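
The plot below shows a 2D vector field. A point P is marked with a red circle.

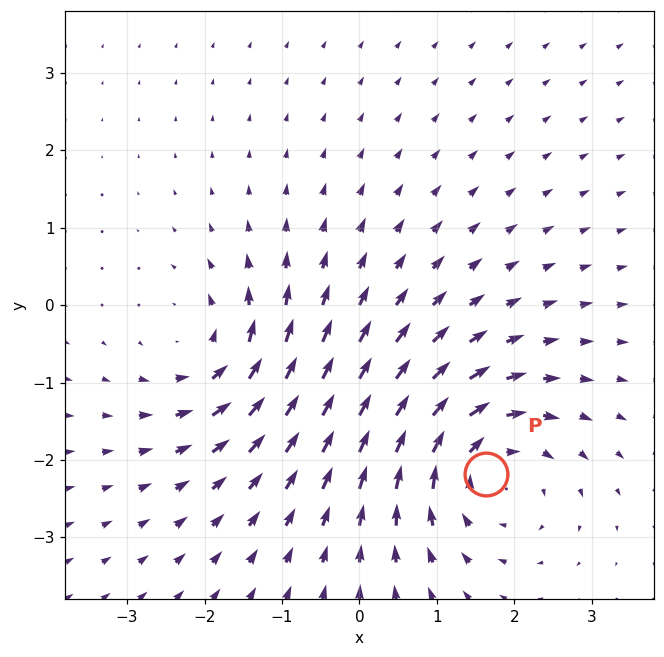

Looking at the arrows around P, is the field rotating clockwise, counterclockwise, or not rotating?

clockwise

Near P at (1.6, -2.2) the arrows circulate clockwise. The curl (z-component) there is about -4; negative curl means clockwise rotation.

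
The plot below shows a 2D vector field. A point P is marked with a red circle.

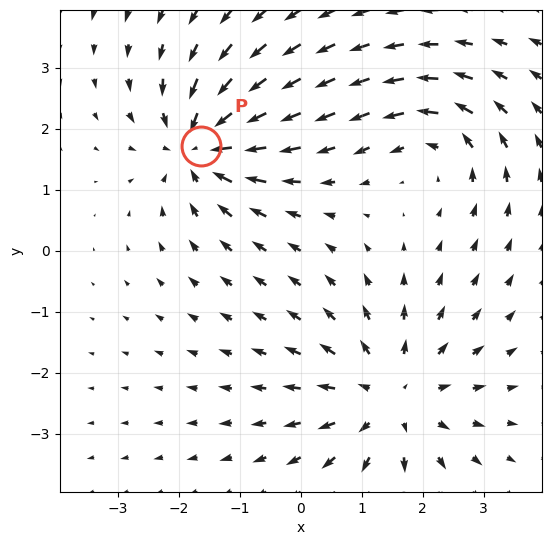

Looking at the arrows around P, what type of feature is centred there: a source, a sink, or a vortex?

At P (-1.6, 1.7) the arrows converge inward. Divergence about -5, curl ≈0 — negative divergence with near-zero curl is a sink.

sink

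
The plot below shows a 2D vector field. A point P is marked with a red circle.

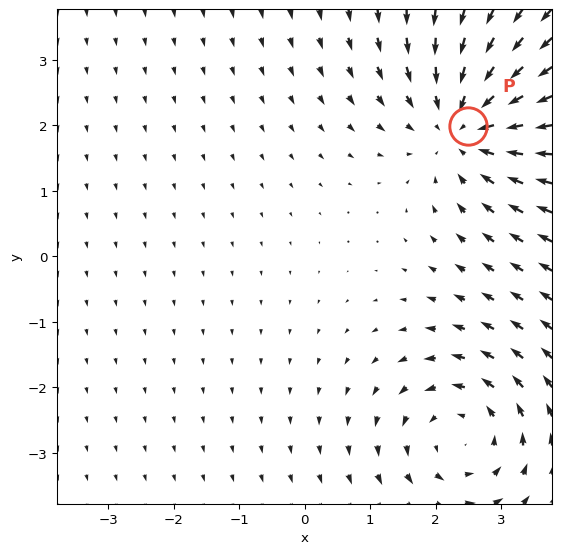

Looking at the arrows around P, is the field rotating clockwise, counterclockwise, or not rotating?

not rotating

Near P at (2.5, 2.0) the arrows show no circulation. The curl there is ≈0.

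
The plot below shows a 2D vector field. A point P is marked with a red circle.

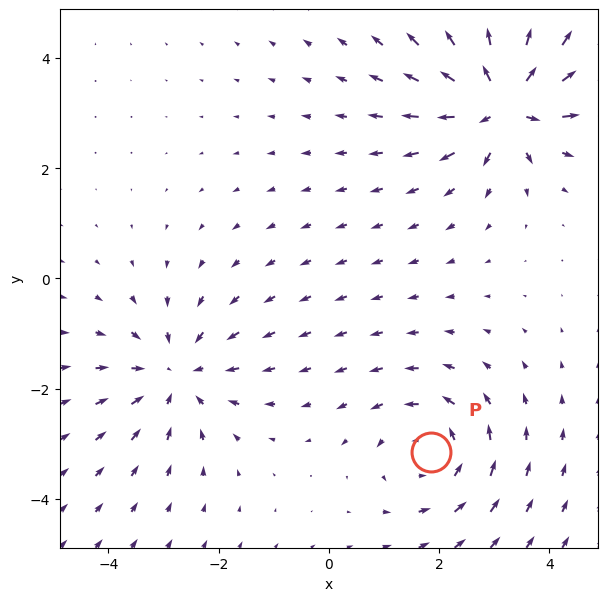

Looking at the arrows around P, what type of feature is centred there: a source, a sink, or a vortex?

vortex

At P (1.8, -3.2) the arrows circulate counterclockwise. Divergence ≈0, curl about +3 — near-zero divergence with nonzero curl is a vortex.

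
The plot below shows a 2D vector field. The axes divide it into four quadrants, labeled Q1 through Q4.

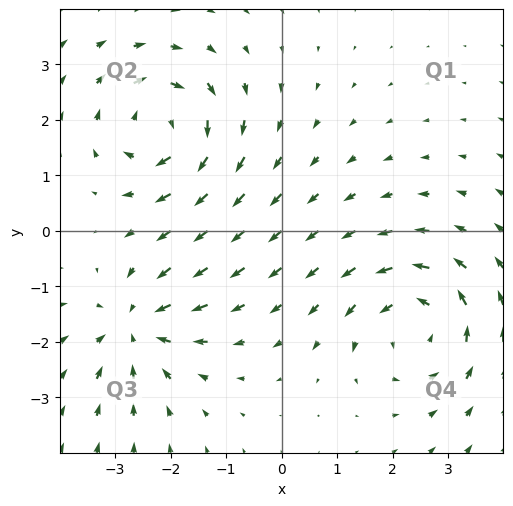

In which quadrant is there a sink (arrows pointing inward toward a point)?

The sink sits at approximately (-2.6, -1.7), which lies in quadrant Q3. The divergence there is about -4, negative as expected for a sink.

Q3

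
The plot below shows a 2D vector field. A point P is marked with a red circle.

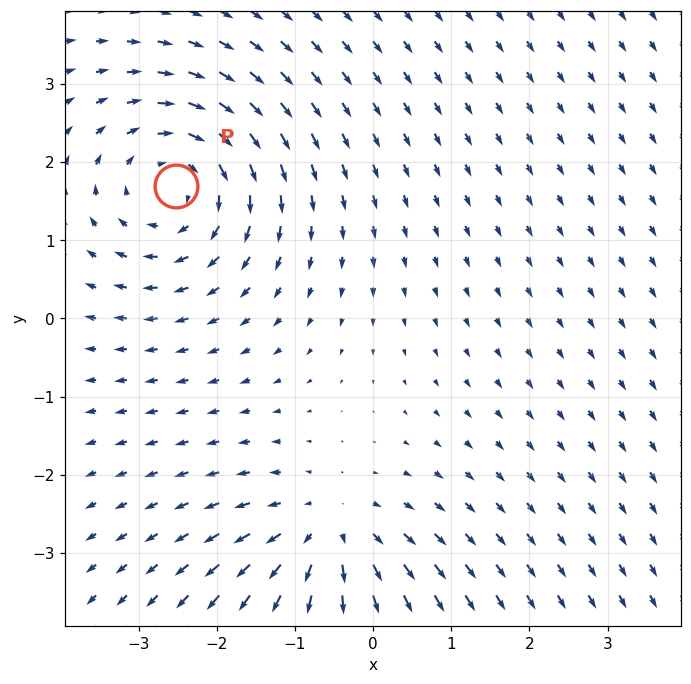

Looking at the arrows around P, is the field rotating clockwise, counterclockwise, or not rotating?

Near P at (-2.5, 1.7) the arrows circulate clockwise. The curl (z-component) there is about -4; negative curl means clockwise rotation.

clockwise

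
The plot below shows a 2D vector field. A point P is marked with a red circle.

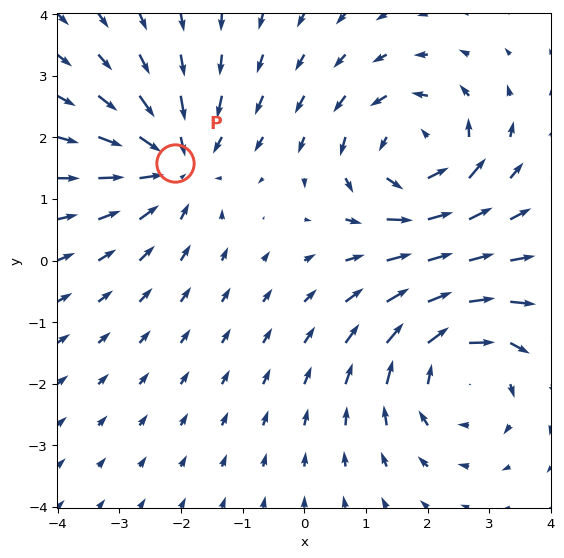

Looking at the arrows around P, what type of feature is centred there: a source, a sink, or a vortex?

sink

At P (-2.1, 1.6) the arrows converge inward. Divergence about -4, curl ≈0 — negative divergence with near-zero curl is a sink.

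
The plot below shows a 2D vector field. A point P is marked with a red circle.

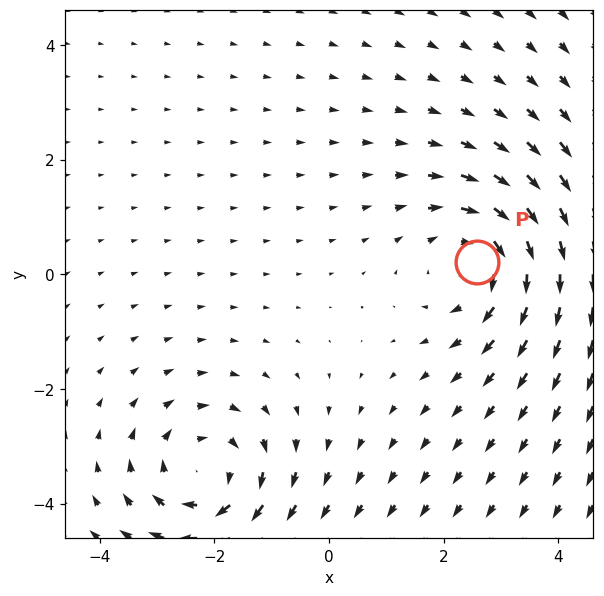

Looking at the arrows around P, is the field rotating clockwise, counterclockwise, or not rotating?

clockwise

Near P at (2.6, 0.2) the arrows circulate clockwise. The curl (z-component) there is about -3; negative curl means clockwise rotation.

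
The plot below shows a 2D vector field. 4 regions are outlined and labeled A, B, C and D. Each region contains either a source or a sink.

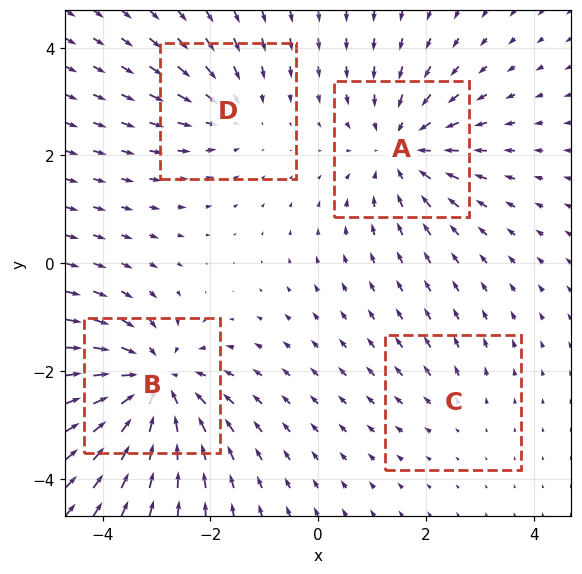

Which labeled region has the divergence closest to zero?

C

Divergence at each region's feature centre — A: about -5, B: about -6, C: about +2, D: about -3. Region C is closest to zero.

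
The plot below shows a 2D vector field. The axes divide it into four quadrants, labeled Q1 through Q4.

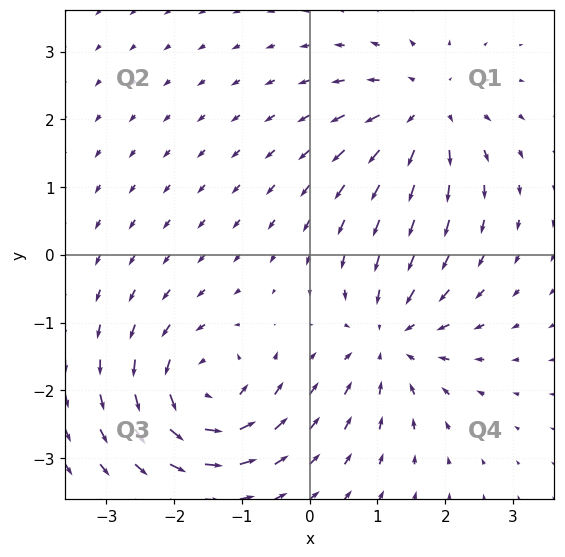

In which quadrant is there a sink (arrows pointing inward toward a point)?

The sink sits at approximately (1.2, -1.2), which lies in quadrant Q4. The divergence there is about -5, negative as expected for a sink.

Q4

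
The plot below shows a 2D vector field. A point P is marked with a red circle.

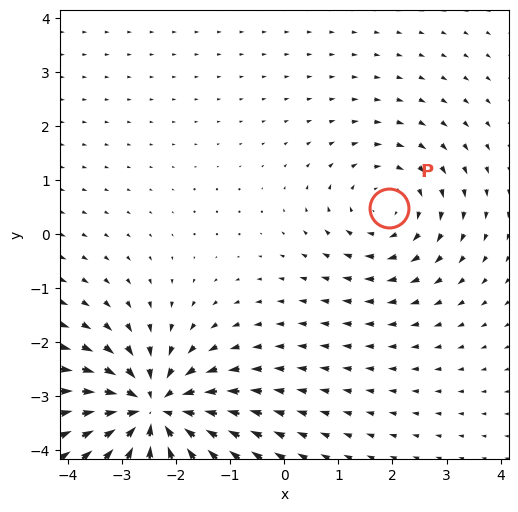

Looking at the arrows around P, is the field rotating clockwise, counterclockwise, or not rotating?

Near P at (1.9, 0.5) the arrows circulate clockwise. The curl (z-component) there is about -2; negative curl means clockwise rotation.

clockwise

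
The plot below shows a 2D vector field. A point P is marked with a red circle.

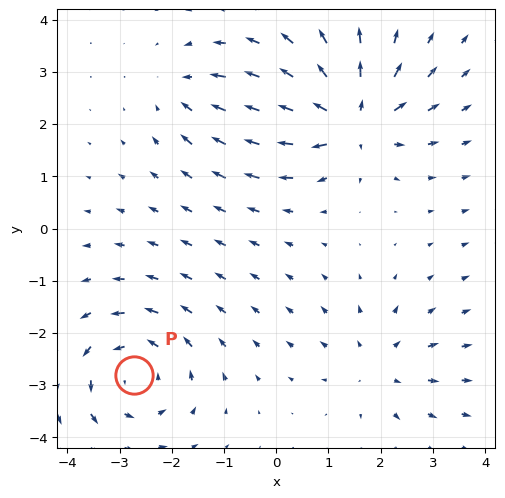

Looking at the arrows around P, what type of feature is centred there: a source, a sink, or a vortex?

At P (-2.7, -2.8) the arrows circulate counterclockwise. Divergence ≈0, curl about +4 — near-zero divergence with nonzero curl is a vortex.

vortex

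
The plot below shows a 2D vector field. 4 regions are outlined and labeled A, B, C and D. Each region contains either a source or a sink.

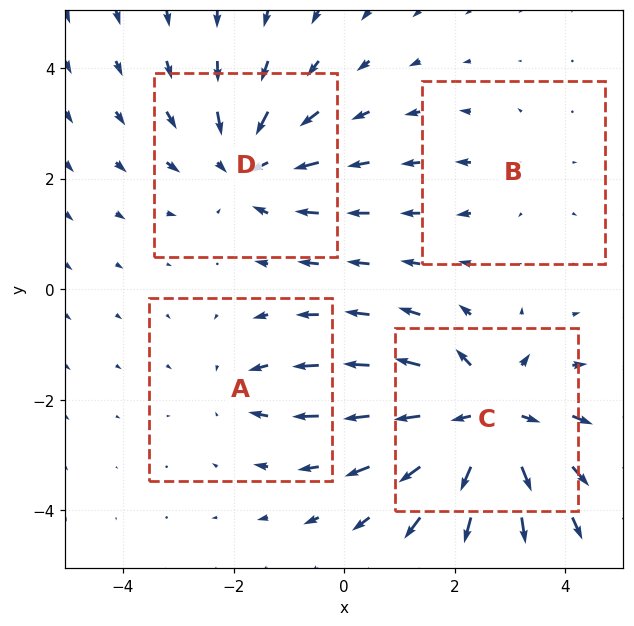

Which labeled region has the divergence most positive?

Divergence at each region's feature centre — A: about -3, B: about +2, C: about +7, D: about -5. Region C is most positive.

C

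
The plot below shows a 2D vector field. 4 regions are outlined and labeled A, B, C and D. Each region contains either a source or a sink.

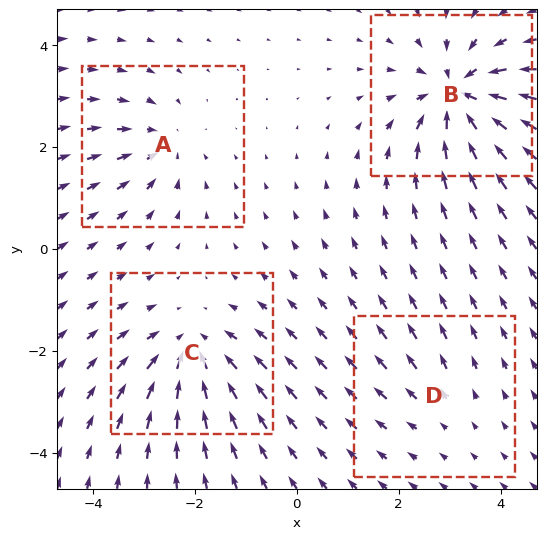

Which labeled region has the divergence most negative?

Divergence at each region's feature centre — A: about -4, B: about -8, C: about -5, D: about +2. Region B is most negative.

B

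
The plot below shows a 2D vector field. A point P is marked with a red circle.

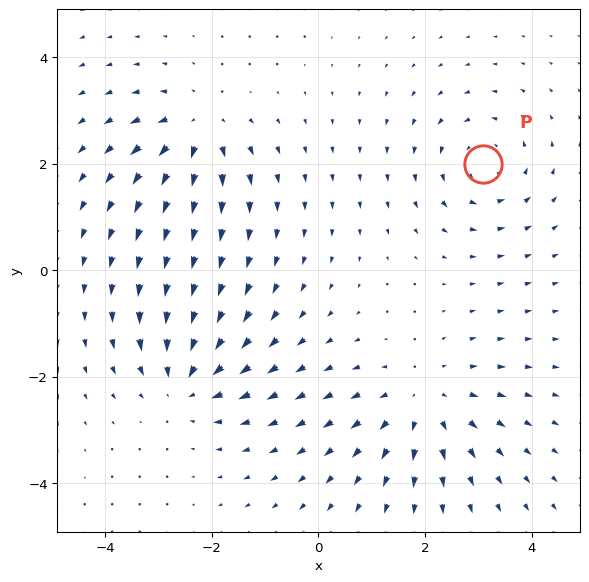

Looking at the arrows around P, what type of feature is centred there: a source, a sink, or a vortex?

vortex

At P (3.1, 2.0) the arrows circulate counterclockwise. Divergence ≈0, curl about +3 — near-zero divergence with nonzero curl is a vortex.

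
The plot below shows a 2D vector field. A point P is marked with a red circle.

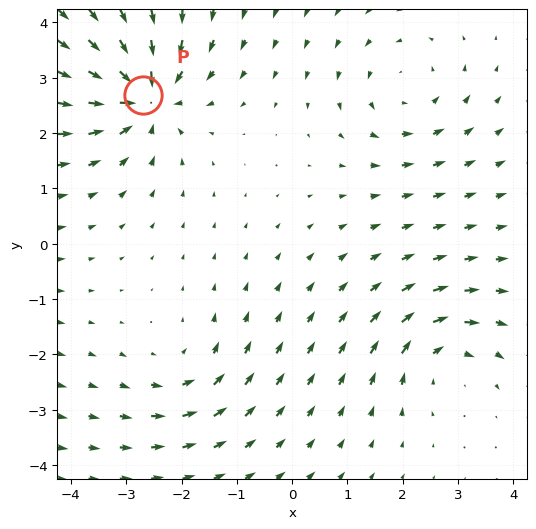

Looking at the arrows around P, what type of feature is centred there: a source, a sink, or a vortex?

sink

At P (-2.7, 2.7) the arrows converge inward. Divergence about -6, curl ≈0 — negative divergence with near-zero curl is a sink.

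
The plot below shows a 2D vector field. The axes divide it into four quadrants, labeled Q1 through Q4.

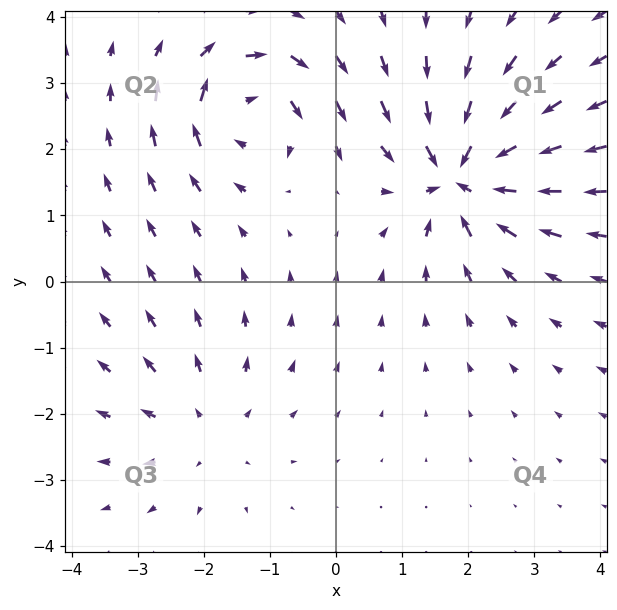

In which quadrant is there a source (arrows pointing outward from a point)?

Q3

The source sits at approximately (-2.0, -2.2), which lies in quadrant Q3. The divergence there is about +3, positive as expected for a source.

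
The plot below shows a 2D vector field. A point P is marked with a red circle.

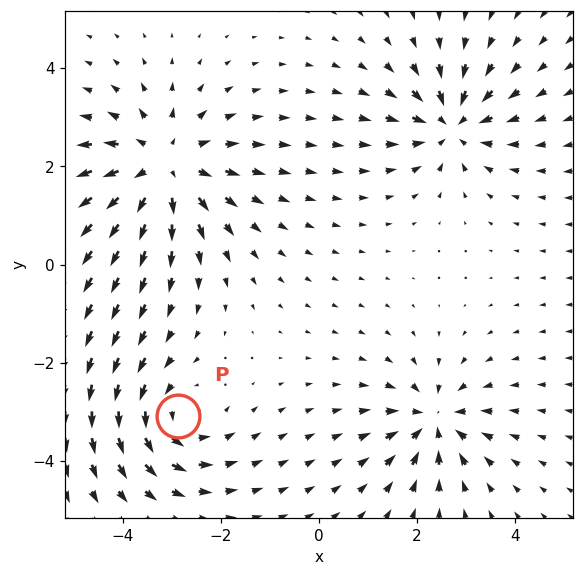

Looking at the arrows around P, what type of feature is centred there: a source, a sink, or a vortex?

vortex

At P (-2.9, -3.1) the arrows circulate counterclockwise. Divergence ≈0, curl about +3 — near-zero divergence with nonzero curl is a vortex.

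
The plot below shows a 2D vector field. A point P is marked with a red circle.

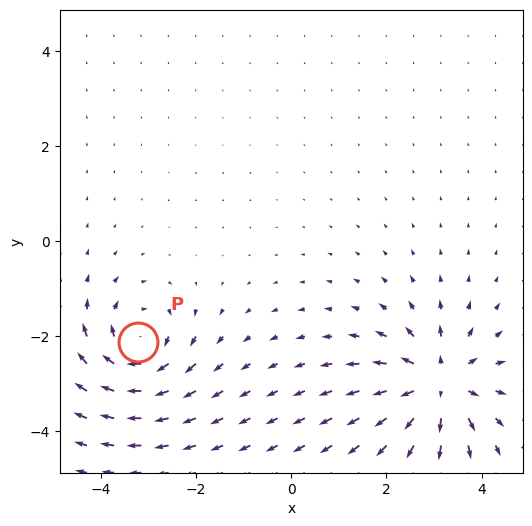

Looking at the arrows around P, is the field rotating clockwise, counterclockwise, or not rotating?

clockwise

Near P at (-3.2, -2.1) the arrows circulate clockwise. The curl (z-component) there is about -5; negative curl means clockwise rotation.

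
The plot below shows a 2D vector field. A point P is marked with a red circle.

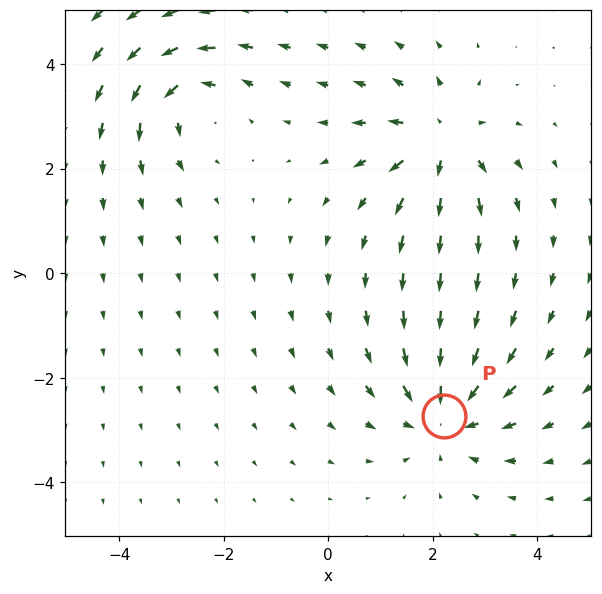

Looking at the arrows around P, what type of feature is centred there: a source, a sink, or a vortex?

sink

At P (2.2, -2.7) the arrows converge inward. Divergence about -4, curl ≈0 — negative divergence with near-zero curl is a sink.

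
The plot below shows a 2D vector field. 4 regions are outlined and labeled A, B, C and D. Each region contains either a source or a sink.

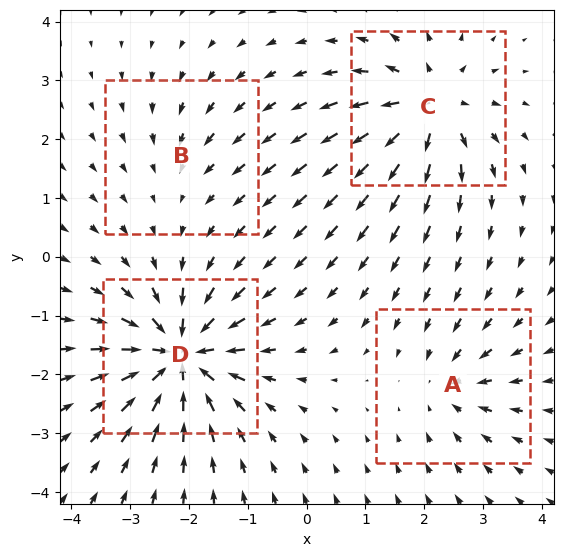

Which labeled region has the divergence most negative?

D

Divergence at each region's feature centre — A: about -4, B: about -2, C: about +7, D: about -9. Region D is most negative.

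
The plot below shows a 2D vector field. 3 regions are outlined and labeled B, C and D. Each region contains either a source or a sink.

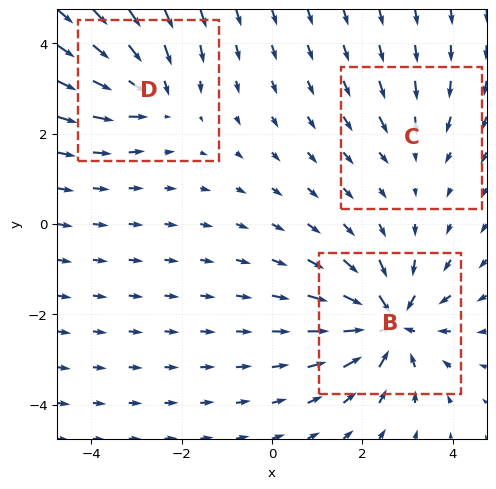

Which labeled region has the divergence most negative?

B

Divergence at each region's feature centre — B: about -6, C: about -2, D: about -4. Region B is most negative.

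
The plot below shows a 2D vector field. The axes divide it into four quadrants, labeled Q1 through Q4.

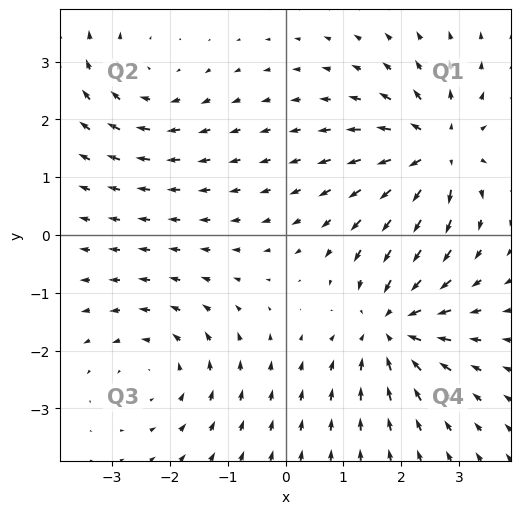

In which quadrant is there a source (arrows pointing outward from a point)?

Q1

The source sits at approximately (2.6, 1.4), which lies in quadrant Q1. The divergence there is about +5, positive as expected for a source.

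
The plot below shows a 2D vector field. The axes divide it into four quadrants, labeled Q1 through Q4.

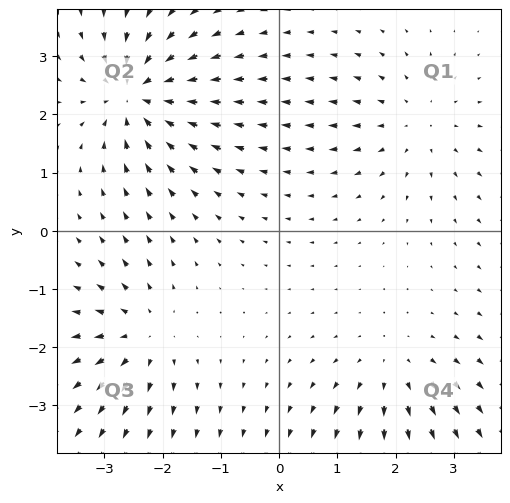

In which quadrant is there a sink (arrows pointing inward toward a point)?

The sink sits at approximately (-2.4, 2.3), which lies in quadrant Q2. The divergence there is about -6, negative as expected for a sink.

Q2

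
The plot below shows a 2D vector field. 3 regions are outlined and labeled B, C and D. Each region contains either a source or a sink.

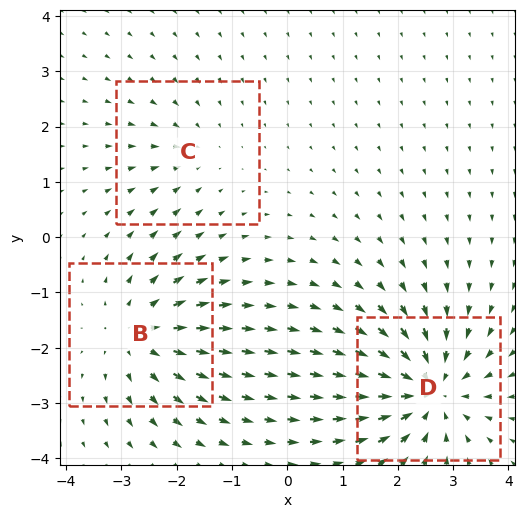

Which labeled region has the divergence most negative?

Divergence at each region's feature centre — B: about +3, C: about -2, D: about -5. Region D is most negative.

D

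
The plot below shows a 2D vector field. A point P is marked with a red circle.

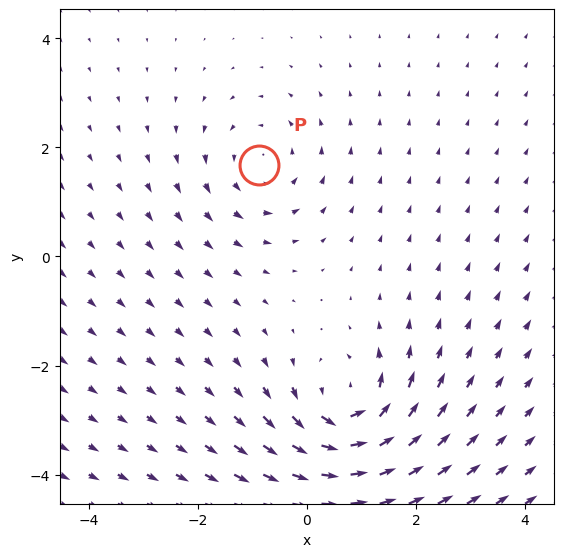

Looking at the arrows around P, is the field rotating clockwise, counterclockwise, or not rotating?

Near P at (-0.9, 1.7) the arrows circulate counterclockwise. The curl (z-component) there is about +3; positive curl means counterclockwise rotation.

counterclockwise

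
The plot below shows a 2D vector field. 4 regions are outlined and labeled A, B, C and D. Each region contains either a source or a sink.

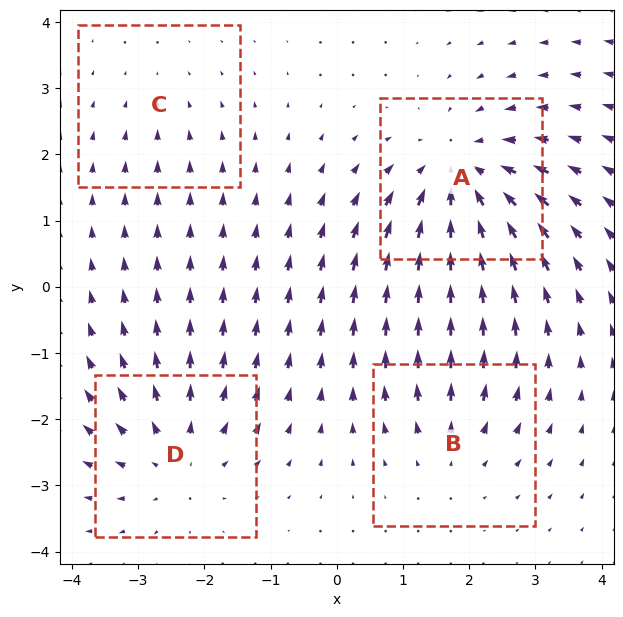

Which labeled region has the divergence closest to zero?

Divergence at each region's feature centre — A: about -5, B: about +3, C: about -2, D: about +4. Region C is closest to zero.

C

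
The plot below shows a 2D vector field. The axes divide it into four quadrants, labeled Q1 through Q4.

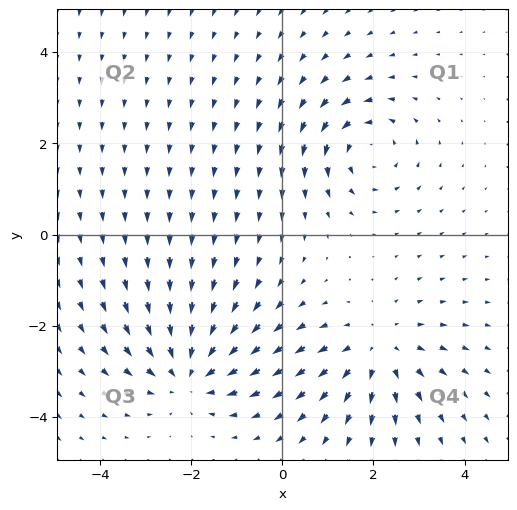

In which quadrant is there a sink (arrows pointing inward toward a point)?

Q3

The sink sits at approximately (-2.1, -3.0), which lies in quadrant Q3. The divergence there is about -5, negative as expected for a sink.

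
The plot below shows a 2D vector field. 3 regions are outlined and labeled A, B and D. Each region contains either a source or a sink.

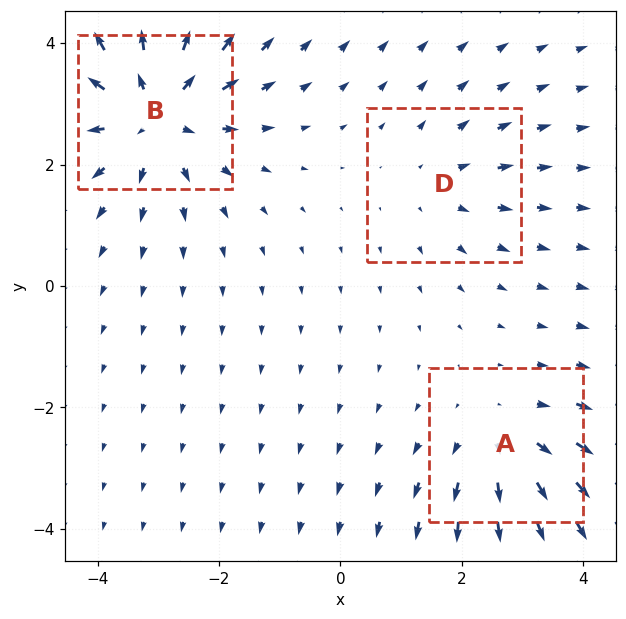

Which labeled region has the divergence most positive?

Divergence at each region's feature centre — A: about +3, B: about +4, D: about +2. Region B is most positive.

B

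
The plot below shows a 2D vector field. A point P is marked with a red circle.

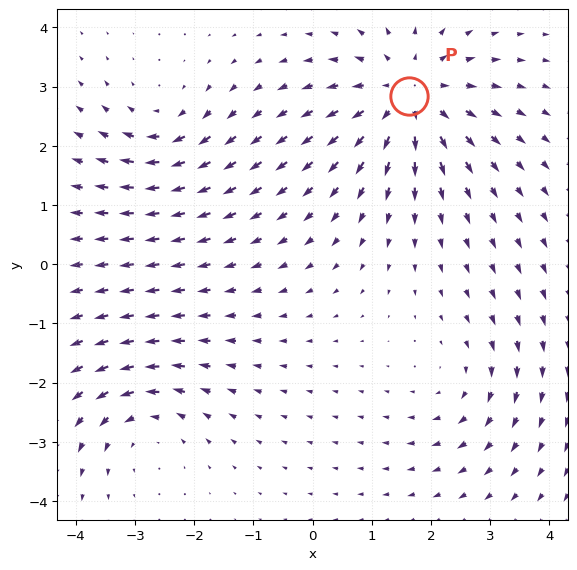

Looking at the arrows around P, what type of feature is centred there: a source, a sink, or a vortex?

At P (1.6, 2.8) the arrows spread outward. Divergence about +5, curl ≈0 — positive divergence with near-zero curl is a source.

source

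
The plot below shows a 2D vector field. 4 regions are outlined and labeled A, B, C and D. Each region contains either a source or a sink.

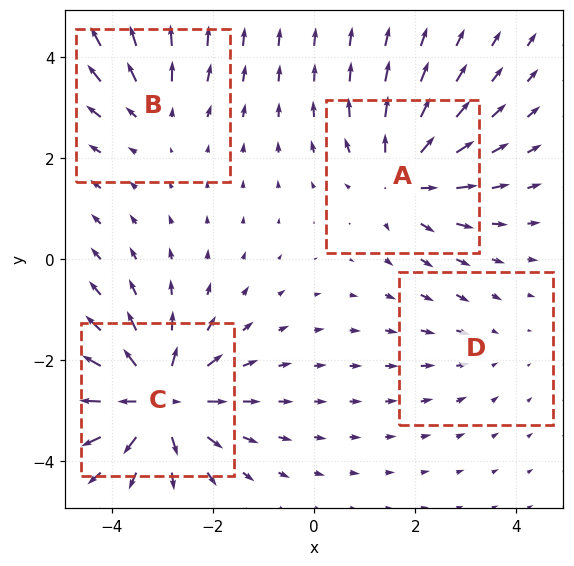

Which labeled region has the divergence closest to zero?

Divergence at each region's feature centre — A: about +5, B: about +3, C: about +8, D: about -2. Region D is closest to zero.

D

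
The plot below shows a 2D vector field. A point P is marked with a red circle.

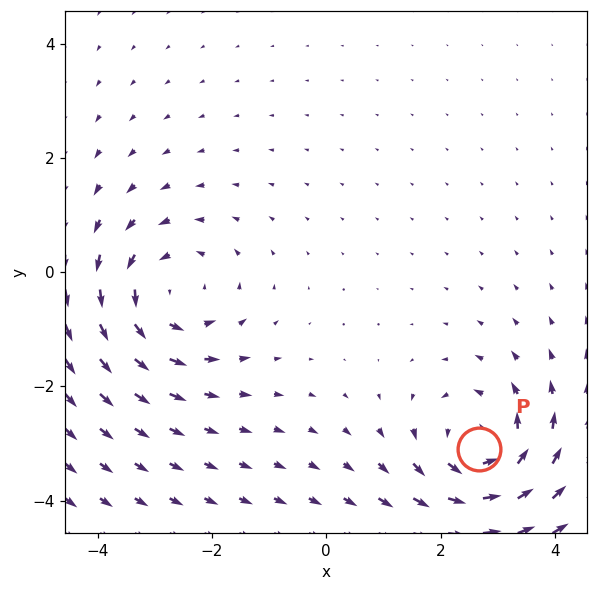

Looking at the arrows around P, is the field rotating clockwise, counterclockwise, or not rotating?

counterclockwise

Near P at (2.7, -3.1) the arrows circulate counterclockwise. The curl (z-component) there is about +5; positive curl means counterclockwise rotation.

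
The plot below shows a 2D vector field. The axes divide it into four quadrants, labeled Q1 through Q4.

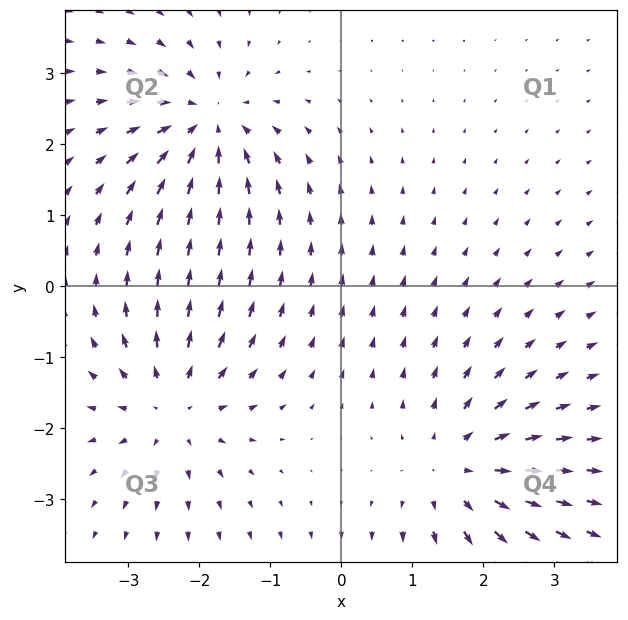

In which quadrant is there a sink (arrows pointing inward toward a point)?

The sink sits at approximately (-1.9, 2.3), which lies in quadrant Q2. The divergence there is about -3, negative as expected for a sink.

Q2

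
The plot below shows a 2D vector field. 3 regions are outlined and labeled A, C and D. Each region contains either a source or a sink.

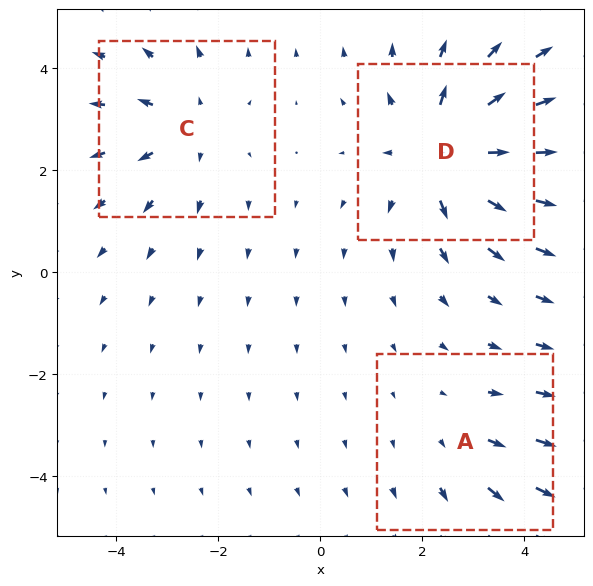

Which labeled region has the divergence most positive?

Divergence at each region's feature centre — A: about +2, C: about +3, D: about +4. Region D is most positive.

D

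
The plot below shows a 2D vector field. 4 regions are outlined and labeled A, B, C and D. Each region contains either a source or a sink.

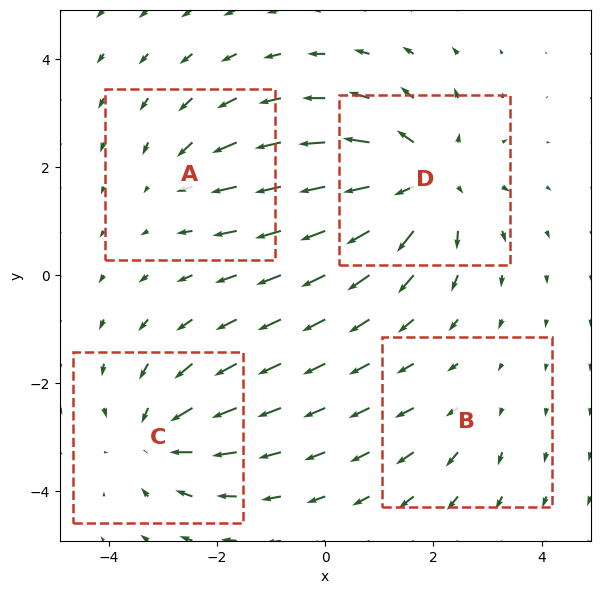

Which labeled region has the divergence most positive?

D

Divergence at each region's feature centre — A: about -3, B: about +2, C: about -4, D: about +6. Region D is most positive.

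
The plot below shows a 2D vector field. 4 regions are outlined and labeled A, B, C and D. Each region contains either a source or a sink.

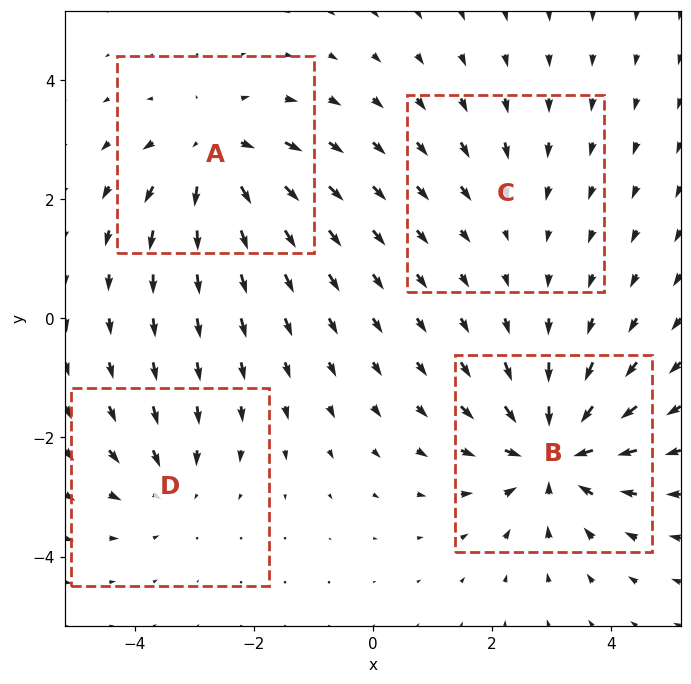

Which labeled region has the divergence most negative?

Divergence at each region's feature centre — A: about +5, B: about -7, C: about -2, D: about -3. Region B is most negative.

B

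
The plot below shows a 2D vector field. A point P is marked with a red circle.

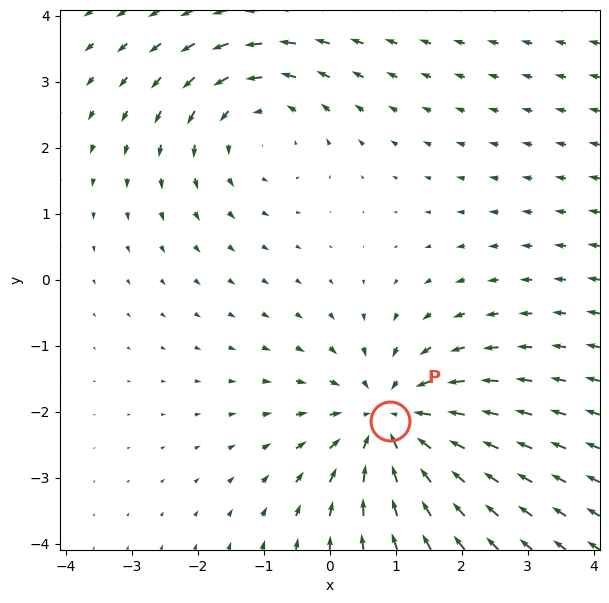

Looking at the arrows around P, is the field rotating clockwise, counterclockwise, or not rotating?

not rotating

Near P at (0.9, -2.1) the arrows show no circulation. The curl there is ≈0.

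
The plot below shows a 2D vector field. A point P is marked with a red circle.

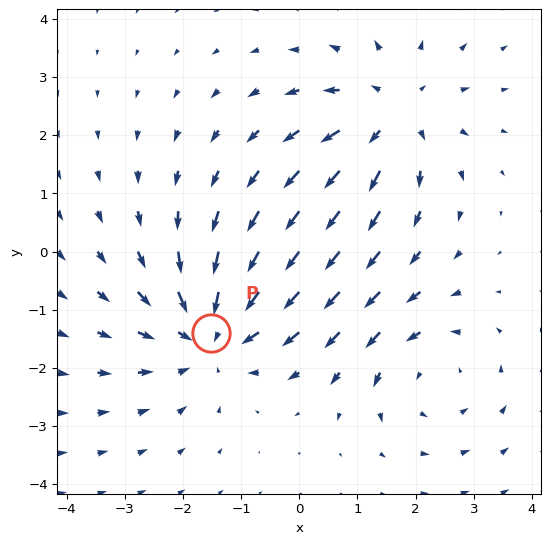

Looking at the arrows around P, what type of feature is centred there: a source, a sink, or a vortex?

sink

At P (-1.5, -1.4) the arrows converge inward. Divergence about -3, curl ≈0 — negative divergence with near-zero curl is a sink.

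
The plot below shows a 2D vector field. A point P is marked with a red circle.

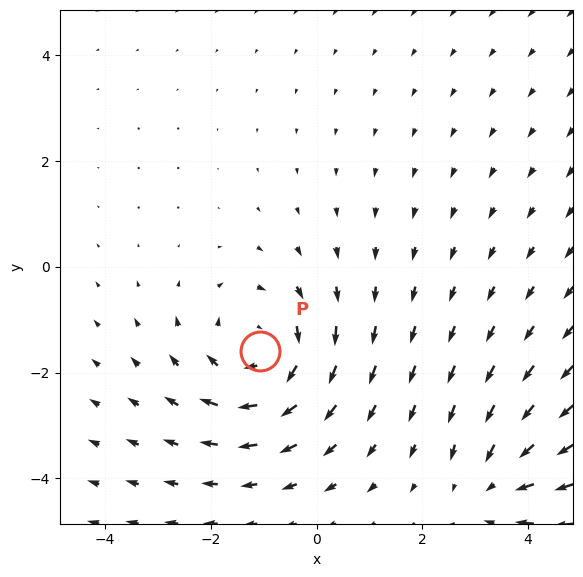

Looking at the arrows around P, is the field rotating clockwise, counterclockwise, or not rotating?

clockwise

Near P at (-1.1, -1.6) the arrows circulate clockwise. The curl (z-component) there is about -4; negative curl means clockwise rotation.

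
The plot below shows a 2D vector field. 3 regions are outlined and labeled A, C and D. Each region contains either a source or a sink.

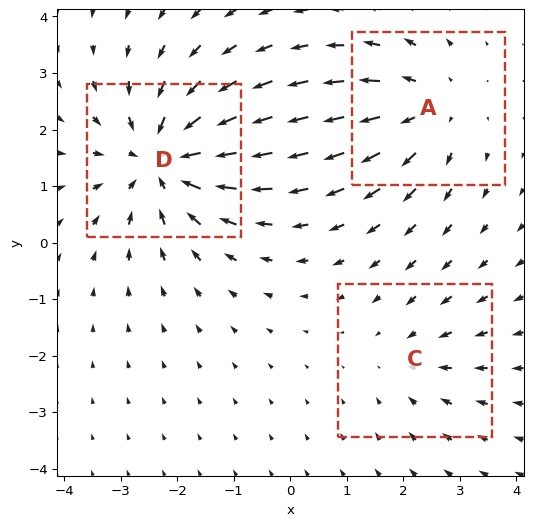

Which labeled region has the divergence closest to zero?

C

Divergence at each region's feature centre — A: about +3, C: about -2, D: about -4. Region C is closest to zero.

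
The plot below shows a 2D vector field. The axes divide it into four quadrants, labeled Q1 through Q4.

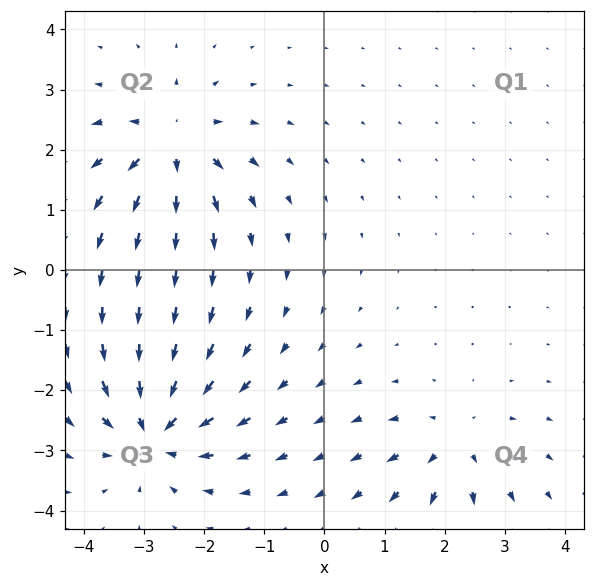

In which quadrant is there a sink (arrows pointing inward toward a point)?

Q3

The sink sits at approximately (-2.8, -2.7), which lies in quadrant Q3. The divergence there is about -6, negative as expected for a sink.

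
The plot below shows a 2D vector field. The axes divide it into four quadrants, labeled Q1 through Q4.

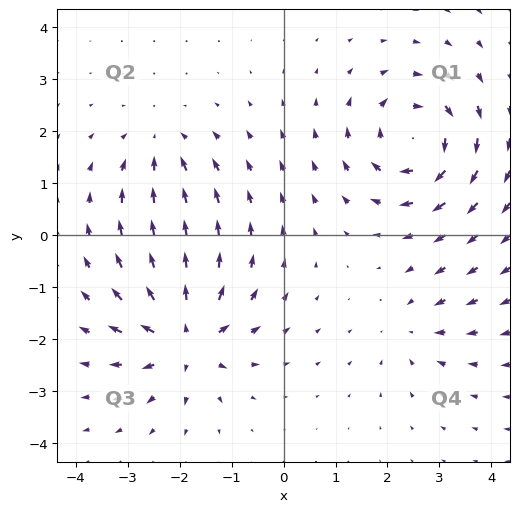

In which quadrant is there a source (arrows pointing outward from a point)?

The source sits at approximately (-1.9, -2.0), which lies in quadrant Q3. The divergence there is about +6, positive as expected for a source.

Q3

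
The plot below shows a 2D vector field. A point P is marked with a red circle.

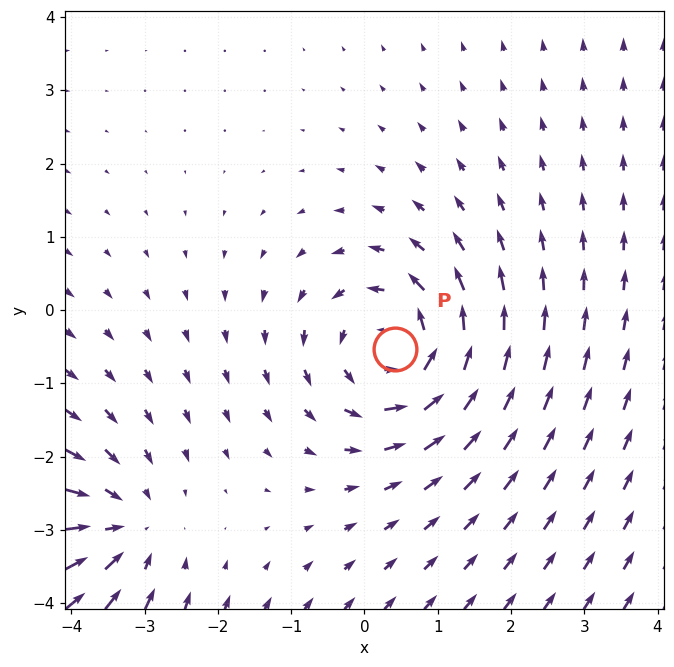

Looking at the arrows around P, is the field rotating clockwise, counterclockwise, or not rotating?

counterclockwise

Near P at (0.4, -0.5) the arrows circulate counterclockwise. The curl (z-component) there is about +4; positive curl means counterclockwise rotation.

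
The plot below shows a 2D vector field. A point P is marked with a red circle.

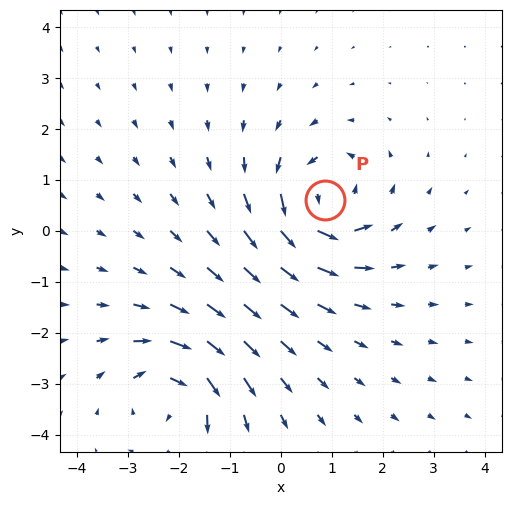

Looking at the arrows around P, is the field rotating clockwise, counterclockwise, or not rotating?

counterclockwise

Near P at (0.9, 0.6) the arrows circulate counterclockwise. The curl (z-component) there is about +6; positive curl means counterclockwise rotation.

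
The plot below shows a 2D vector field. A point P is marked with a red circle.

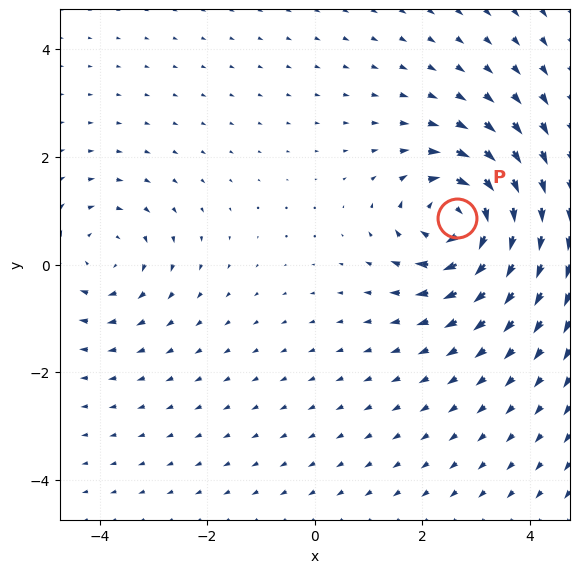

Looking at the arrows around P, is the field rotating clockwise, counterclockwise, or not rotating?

clockwise

Near P at (2.6, 0.9) the arrows circulate clockwise. The curl (z-component) there is about -7; negative curl means clockwise rotation.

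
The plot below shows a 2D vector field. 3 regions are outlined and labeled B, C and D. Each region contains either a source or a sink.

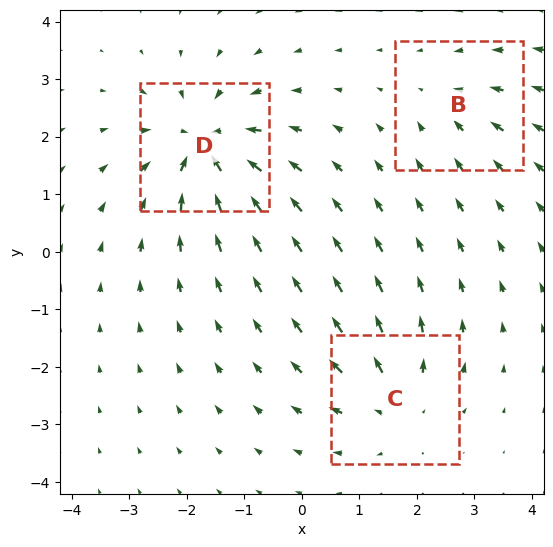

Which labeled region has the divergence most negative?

D

Divergence at each region's feature centre — B: about -2, C: about +4, D: about -6. Region D is most negative.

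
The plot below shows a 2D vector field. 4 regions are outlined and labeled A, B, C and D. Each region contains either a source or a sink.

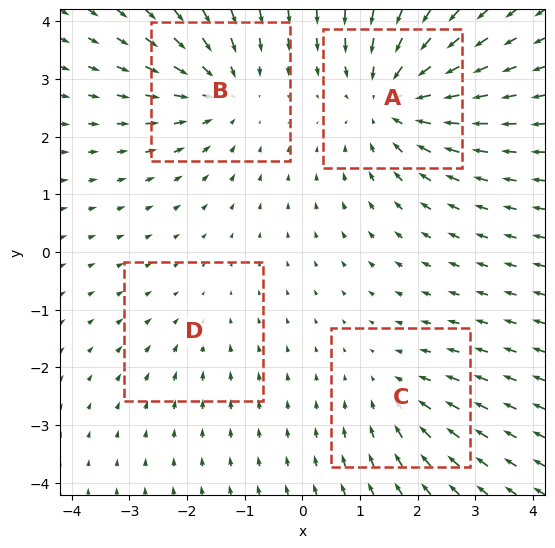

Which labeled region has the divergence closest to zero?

D

Divergence at each region's feature centre — A: about -6, B: about -5, C: about -3, D: about -2. Region D is closest to zero.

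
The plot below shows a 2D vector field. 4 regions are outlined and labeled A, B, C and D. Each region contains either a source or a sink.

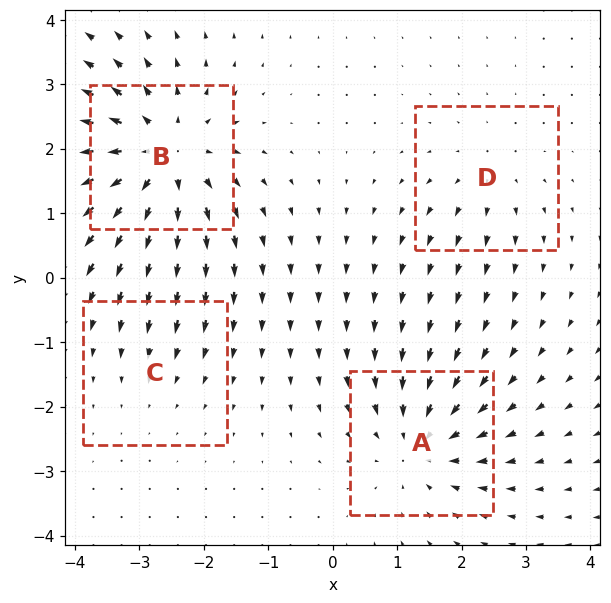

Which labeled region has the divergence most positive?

Divergence at each region's feature centre — A: about -5, B: about +7, C: about -2, D: about +3. Region B is most positive.

B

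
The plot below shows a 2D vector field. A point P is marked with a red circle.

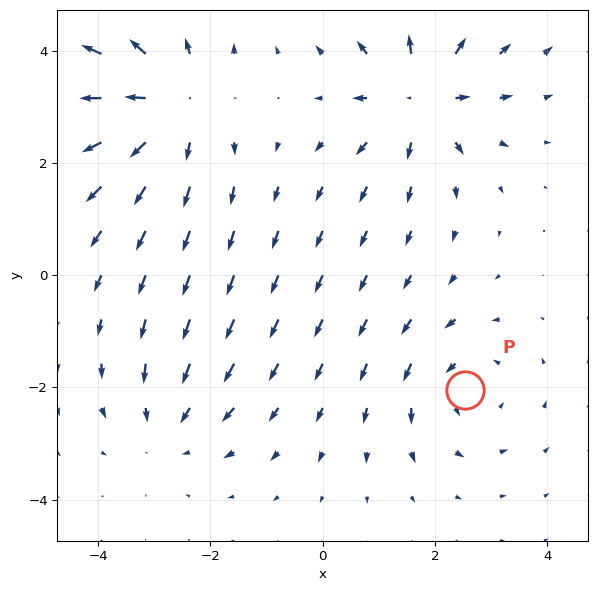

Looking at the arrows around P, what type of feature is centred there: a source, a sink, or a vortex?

At P (2.5, -2.1) the arrows circulate counterclockwise. Divergence ≈0, curl about +3 — near-zero divergence with nonzero curl is a vortex.

vortex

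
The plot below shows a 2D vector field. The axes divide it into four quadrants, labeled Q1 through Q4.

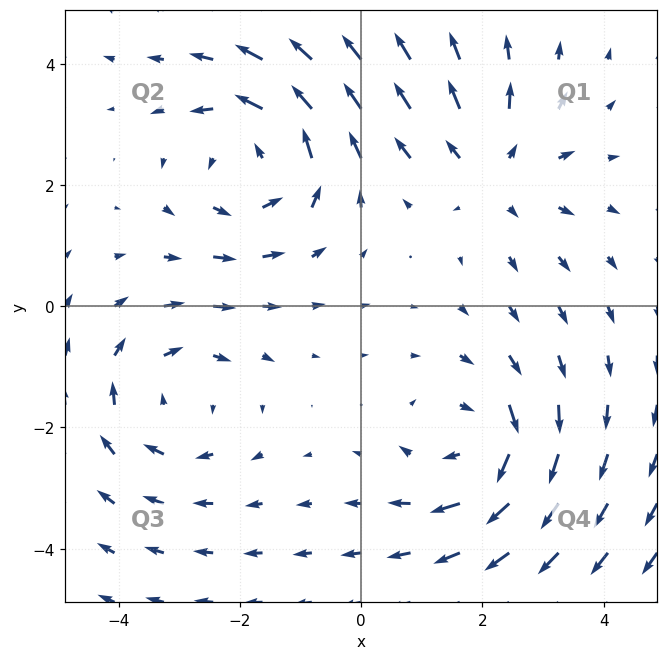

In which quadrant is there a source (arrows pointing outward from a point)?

The source sits at approximately (2.2, 2.2), which lies in quadrant Q1. The divergence there is about +3, positive as expected for a source.

Q1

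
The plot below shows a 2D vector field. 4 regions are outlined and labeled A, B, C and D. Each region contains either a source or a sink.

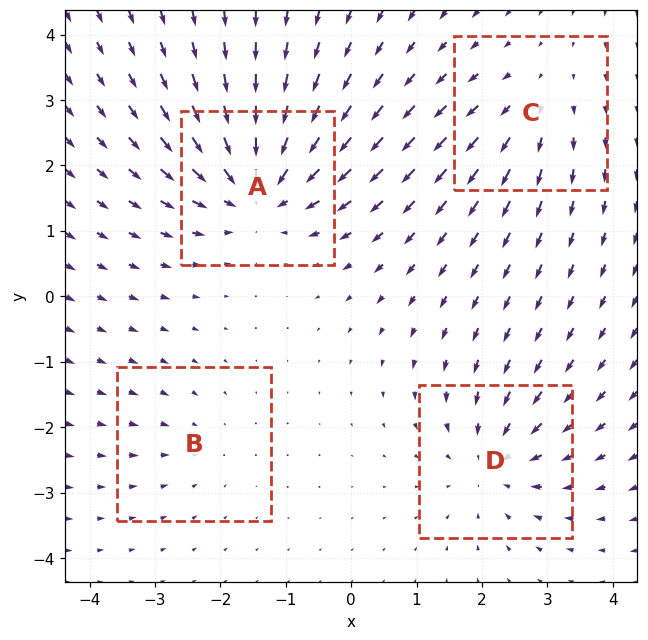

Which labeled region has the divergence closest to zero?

Divergence at each region's feature centre — A: about -7, B: about -2, C: about +3, D: about -5. Region B is closest to zero.

B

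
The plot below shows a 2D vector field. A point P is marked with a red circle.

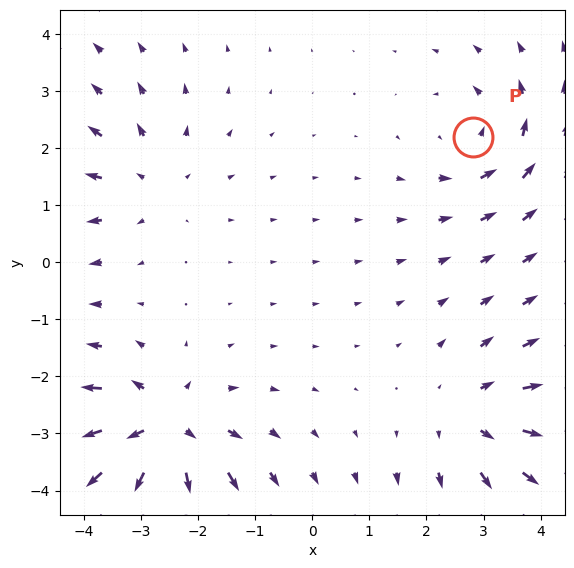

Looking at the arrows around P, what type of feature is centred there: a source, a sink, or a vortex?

At P (2.8, 2.2) the arrows circulate counterclockwise. Divergence ≈0, curl about +3 — near-zero divergence with nonzero curl is a vortex.

vortex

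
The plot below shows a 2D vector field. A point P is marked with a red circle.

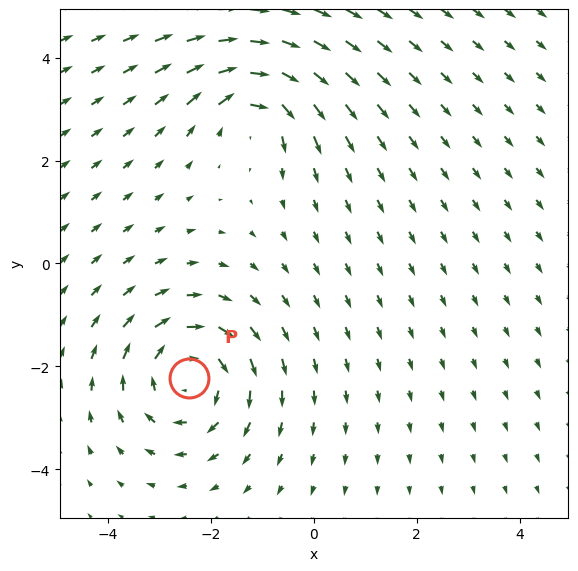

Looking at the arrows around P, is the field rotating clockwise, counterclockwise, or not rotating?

clockwise

Near P at (-2.4, -2.2) the arrows circulate clockwise. The curl (z-component) there is about -4; negative curl means clockwise rotation.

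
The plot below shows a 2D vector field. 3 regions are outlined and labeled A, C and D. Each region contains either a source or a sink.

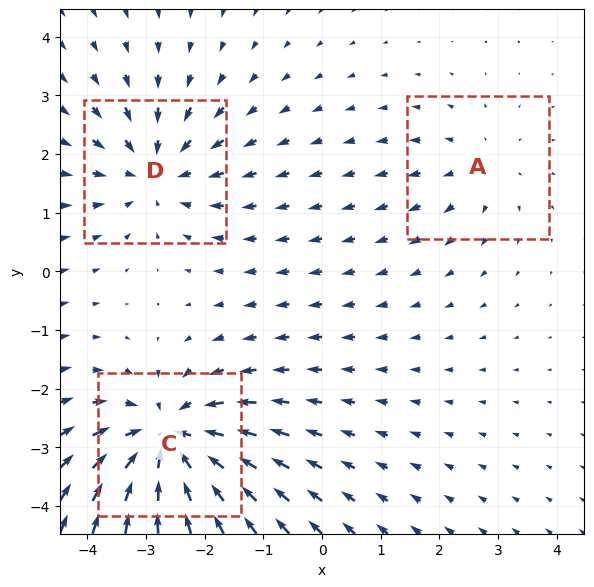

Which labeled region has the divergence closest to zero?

Divergence at each region's feature centre — A: about +2, C: about -5, D: about -3. Region A is closest to zero.

A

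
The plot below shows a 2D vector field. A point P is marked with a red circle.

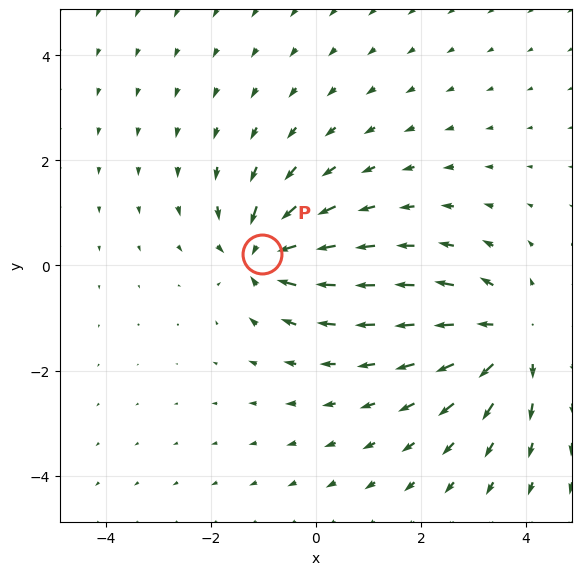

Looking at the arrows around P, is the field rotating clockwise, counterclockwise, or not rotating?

not rotating

Near P at (-1.0, 0.2) the arrows show no circulation. The curl there is ≈0.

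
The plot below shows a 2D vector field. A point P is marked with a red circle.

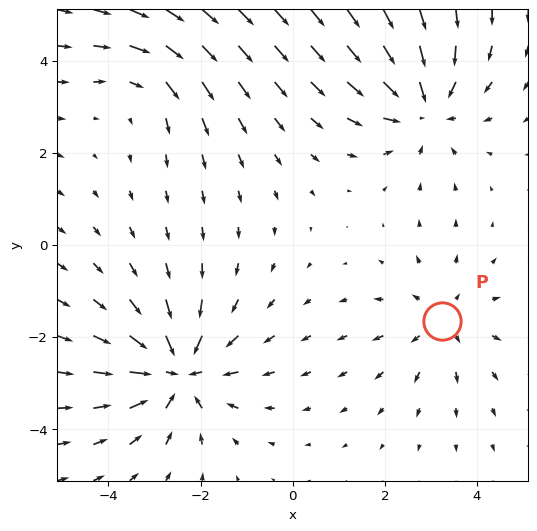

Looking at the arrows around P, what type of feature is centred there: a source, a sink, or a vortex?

source

At P (3.2, -1.6) the arrows spread outward. Divergence about +2, curl ≈0 — positive divergence with near-zero curl is a source.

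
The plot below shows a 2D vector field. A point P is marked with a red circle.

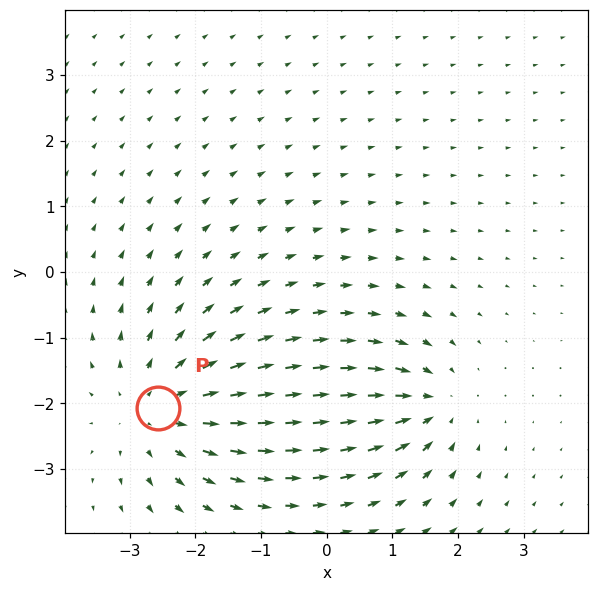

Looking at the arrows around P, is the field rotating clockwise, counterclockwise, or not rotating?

not rotating

Near P at (-2.6, -2.1) the arrows show no circulation. The curl there is ≈0.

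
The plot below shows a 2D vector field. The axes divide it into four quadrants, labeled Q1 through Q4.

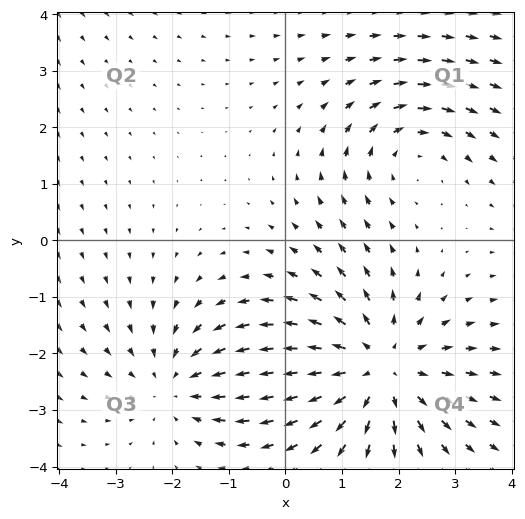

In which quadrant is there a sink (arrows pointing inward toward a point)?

The sink sits at approximately (-1.9, -2.5), which lies in quadrant Q3. The divergence there is about -2, negative as expected for a sink.

Q3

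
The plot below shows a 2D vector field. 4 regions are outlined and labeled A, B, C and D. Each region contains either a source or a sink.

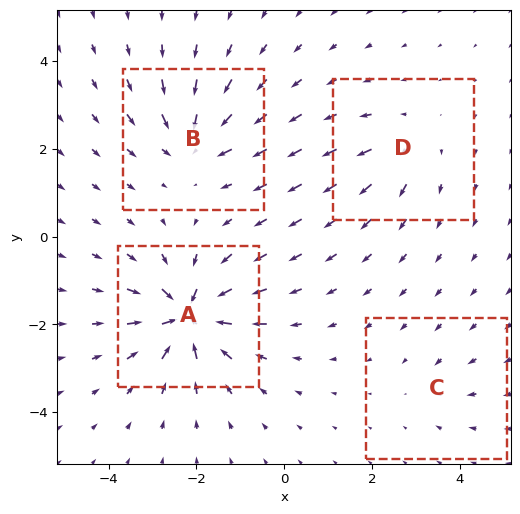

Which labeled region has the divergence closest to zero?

C

Divergence at each region's feature centre — A: about -9, B: about -6, C: about -2, D: about +4. Region C is closest to zero.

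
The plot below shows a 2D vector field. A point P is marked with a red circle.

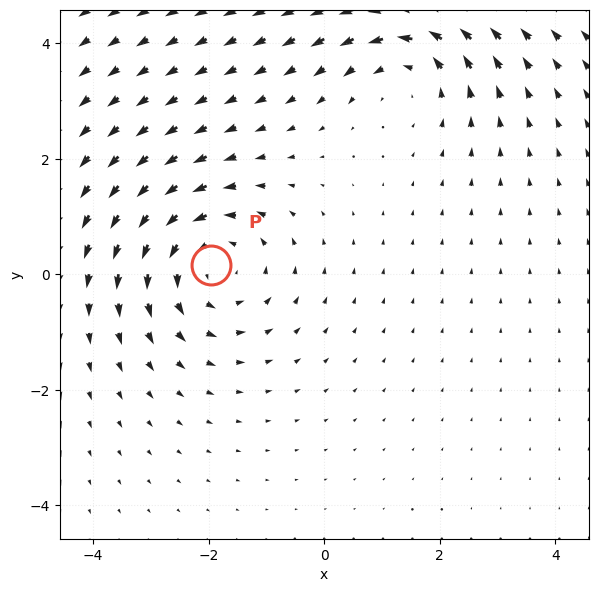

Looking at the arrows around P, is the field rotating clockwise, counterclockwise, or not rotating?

Near P at (-2.0, 0.2) the arrows circulate counterclockwise. The curl (z-component) there is about +3; positive curl means counterclockwise rotation.

counterclockwise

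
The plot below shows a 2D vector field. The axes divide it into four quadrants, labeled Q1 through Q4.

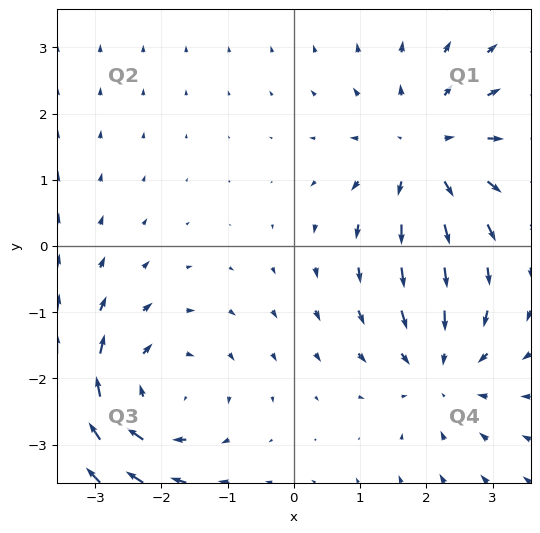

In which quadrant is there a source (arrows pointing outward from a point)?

Q1

The source sits at approximately (2.0, 1.4), which lies in quadrant Q1. The divergence there is about +3, positive as expected for a source.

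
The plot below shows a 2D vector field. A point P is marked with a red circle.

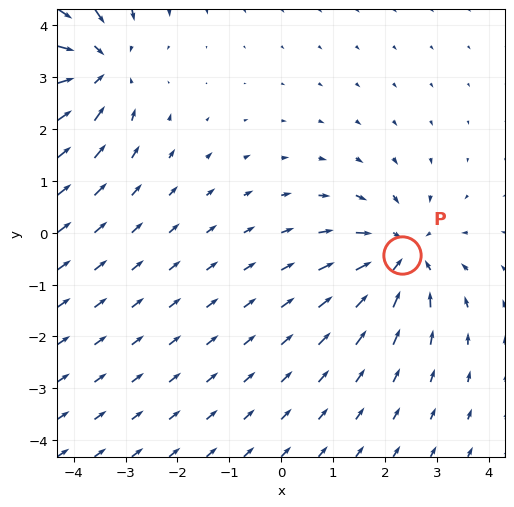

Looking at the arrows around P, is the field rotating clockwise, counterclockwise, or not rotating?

Near P at (2.3, -0.4) the arrows show no circulation. The curl there is ≈0.

not rotating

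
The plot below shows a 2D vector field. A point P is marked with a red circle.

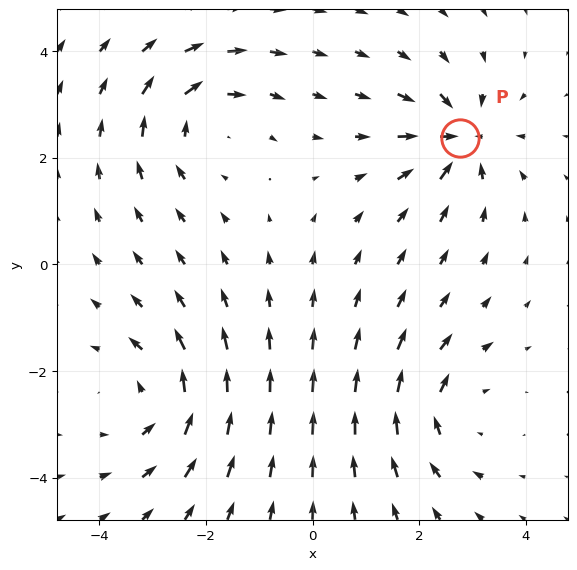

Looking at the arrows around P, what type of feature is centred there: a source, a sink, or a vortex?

sink

At P (2.8, 2.4) the arrows converge inward. Divergence about -6, curl ≈0 — negative divergence with near-zero curl is a sink.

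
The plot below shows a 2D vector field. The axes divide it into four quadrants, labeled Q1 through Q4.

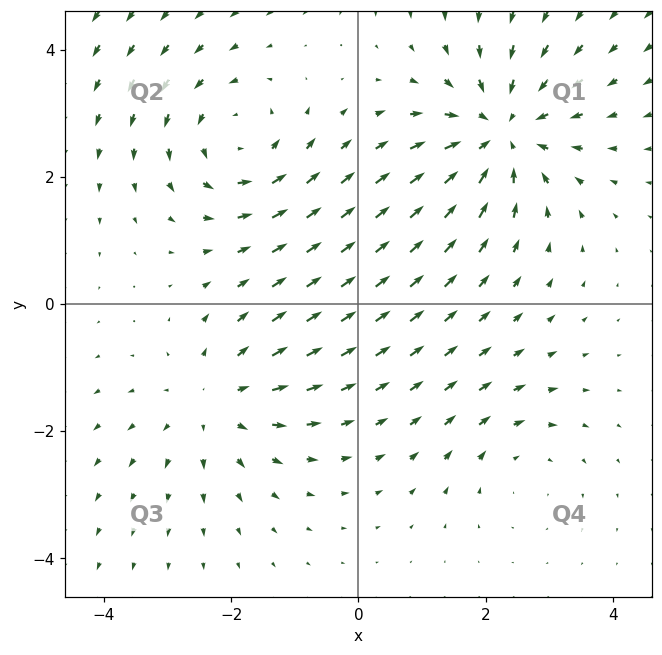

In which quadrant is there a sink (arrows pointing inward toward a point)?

The sink sits at approximately (2.2, 2.7), which lies in quadrant Q1. The divergence there is about -5, negative as expected for a sink.

Q1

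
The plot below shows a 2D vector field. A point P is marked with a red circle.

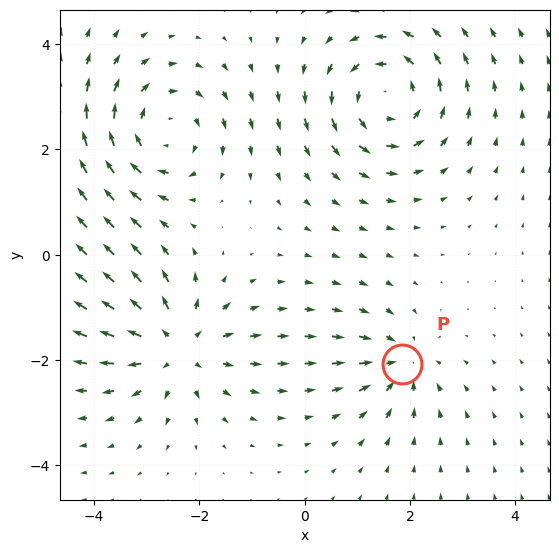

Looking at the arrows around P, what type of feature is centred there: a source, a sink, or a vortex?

sink

At P (1.8, -2.1) the arrows converge inward. Divergence about -4, curl ≈0 — negative divergence with near-zero curl is a sink.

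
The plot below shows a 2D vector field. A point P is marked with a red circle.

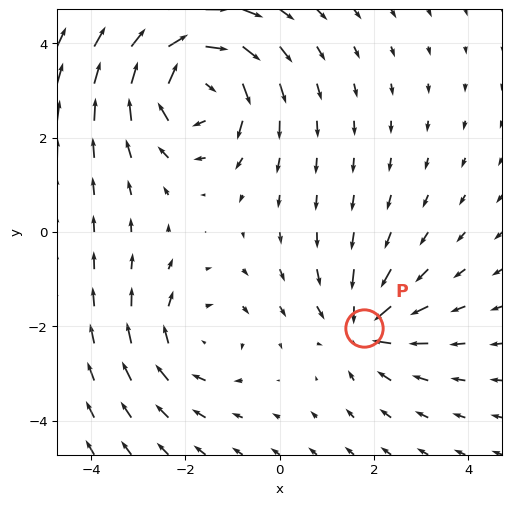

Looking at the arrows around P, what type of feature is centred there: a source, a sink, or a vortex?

sink

At P (1.8, -2.0) the arrows converge inward. Divergence about -3, curl ≈0 — negative divergence with near-zero curl is a sink.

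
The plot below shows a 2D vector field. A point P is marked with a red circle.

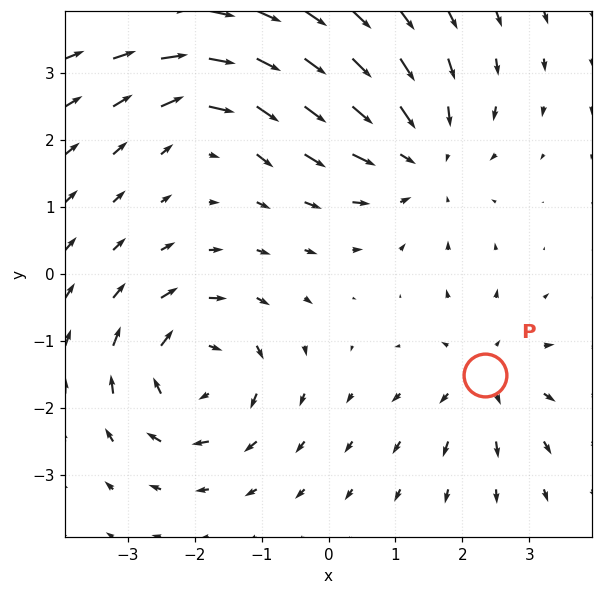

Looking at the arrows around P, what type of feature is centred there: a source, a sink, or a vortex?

source

At P (2.3, -1.5) the arrows spread outward. Divergence about +4, curl ≈0 — positive divergence with near-zero curl is a source.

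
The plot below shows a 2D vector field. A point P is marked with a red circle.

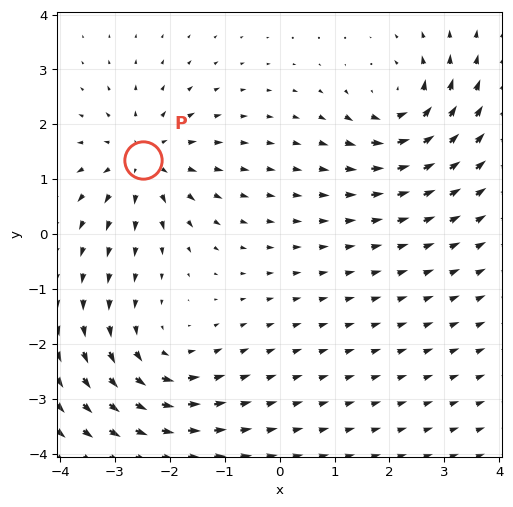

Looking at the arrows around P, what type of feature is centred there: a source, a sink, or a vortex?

At P (-2.5, 1.3) the arrows spread outward. Divergence about +5, curl ≈0 — positive divergence with near-zero curl is a source.

source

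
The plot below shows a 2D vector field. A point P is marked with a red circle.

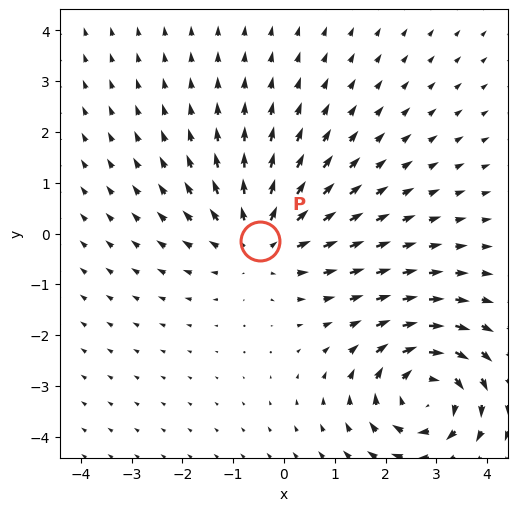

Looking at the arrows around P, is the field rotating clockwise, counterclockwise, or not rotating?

Near P at (-0.5, -0.1) the arrows show no circulation. The curl there is ≈0.

not rotating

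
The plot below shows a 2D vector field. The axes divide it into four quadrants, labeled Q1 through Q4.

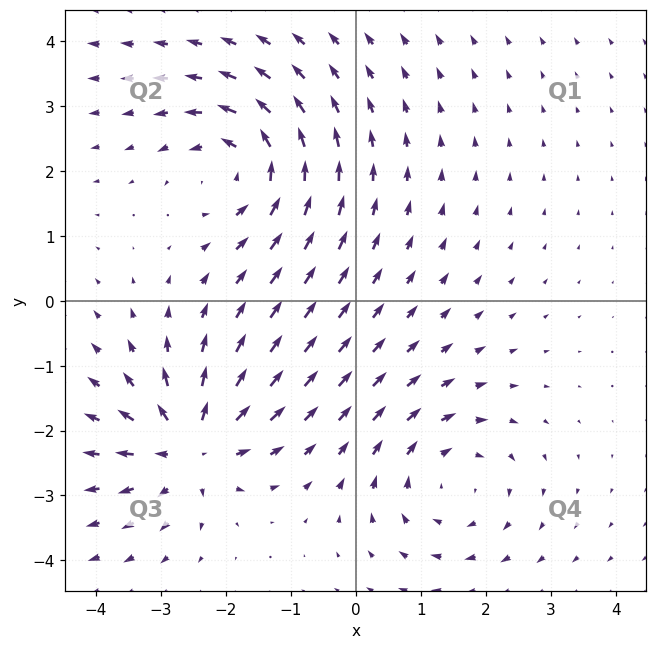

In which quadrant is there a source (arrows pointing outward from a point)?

The source sits at approximately (-2.5, -2.2), which lies in quadrant Q3. The divergence there is about +5, positive as expected for a source.

Q3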